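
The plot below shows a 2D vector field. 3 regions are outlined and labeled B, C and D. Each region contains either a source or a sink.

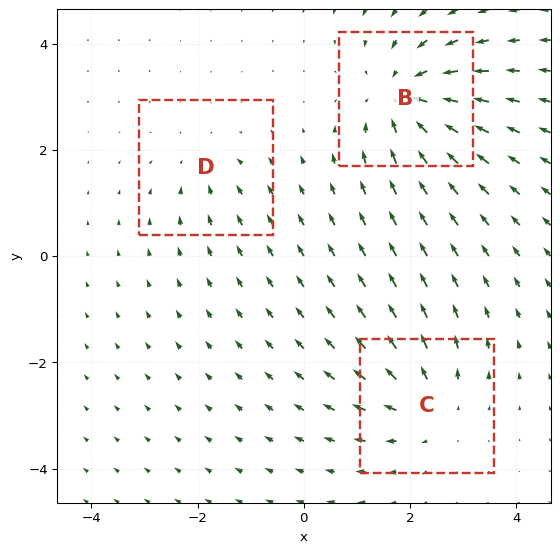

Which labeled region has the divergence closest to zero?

D

Divergence at each region's feature centre — B: about -4, C: about +3, D: about -2. Region D is closest to zero.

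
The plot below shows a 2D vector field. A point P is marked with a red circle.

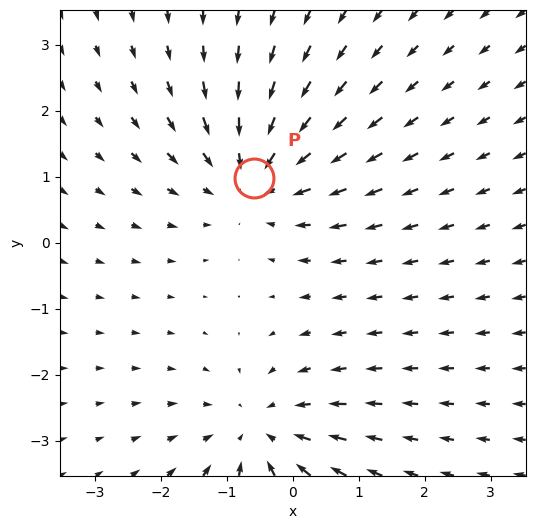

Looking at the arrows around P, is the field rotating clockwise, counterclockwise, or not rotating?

Near P at (-0.6, 1.0) the arrows show no circulation. The curl there is ≈0.

not rotating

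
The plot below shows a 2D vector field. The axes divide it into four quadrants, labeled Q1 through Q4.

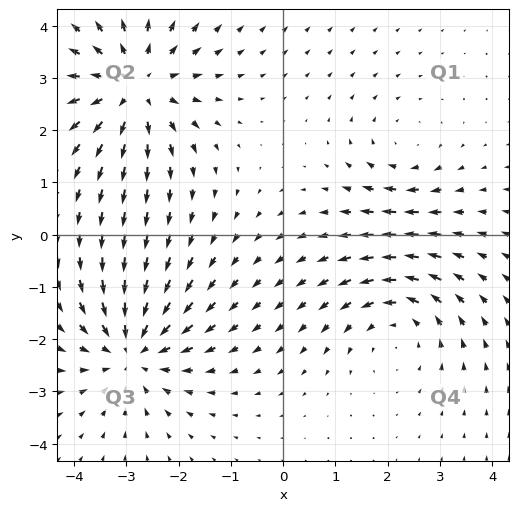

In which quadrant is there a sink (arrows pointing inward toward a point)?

The sink sits at approximately (-2.9, -2.2), which lies in quadrant Q3. The divergence there is about -4, negative as expected for a sink.

Q3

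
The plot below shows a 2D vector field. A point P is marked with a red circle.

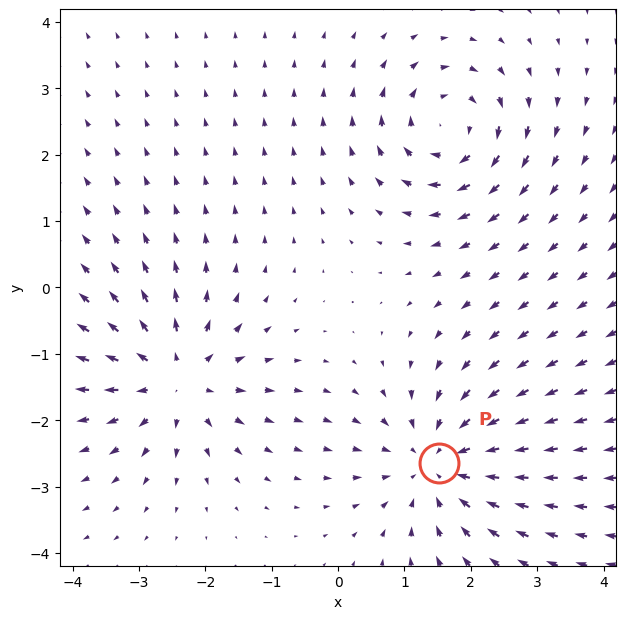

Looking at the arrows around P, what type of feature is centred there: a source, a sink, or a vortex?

sink

At P (1.5, -2.7) the arrows converge inward. Divergence about -4, curl ≈0 — negative divergence with near-zero curl is a sink.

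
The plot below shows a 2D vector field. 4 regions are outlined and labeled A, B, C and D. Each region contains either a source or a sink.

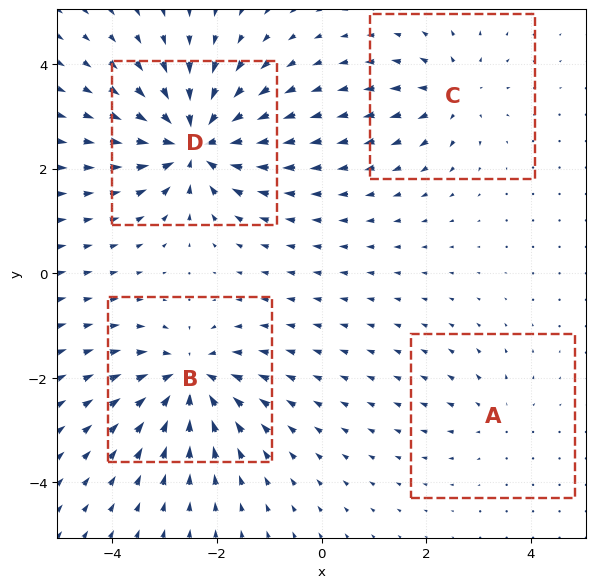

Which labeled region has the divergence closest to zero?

A

Divergence at each region's feature centre — A: about +3, B: about -7, C: about +4, D: about -8. Region A is closest to zero.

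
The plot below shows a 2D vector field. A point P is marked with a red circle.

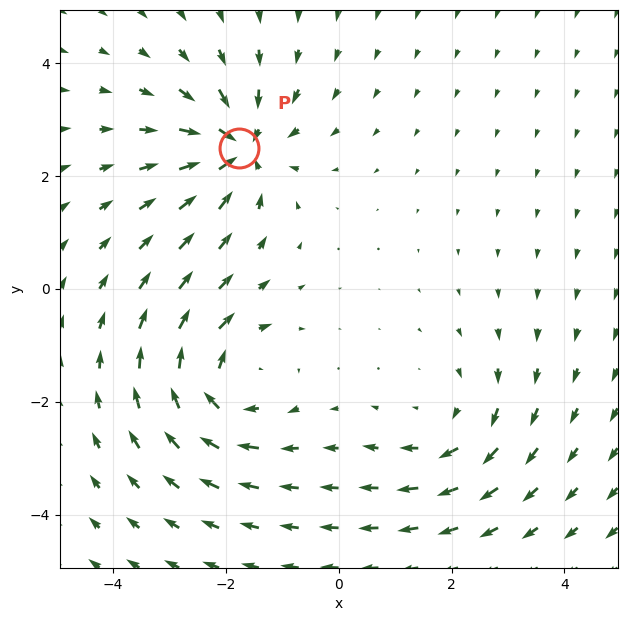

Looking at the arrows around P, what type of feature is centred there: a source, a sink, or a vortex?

At P (-1.8, 2.5) the arrows converge inward. Divergence about -6, curl ≈0 — negative divergence with near-zero curl is a sink.

sink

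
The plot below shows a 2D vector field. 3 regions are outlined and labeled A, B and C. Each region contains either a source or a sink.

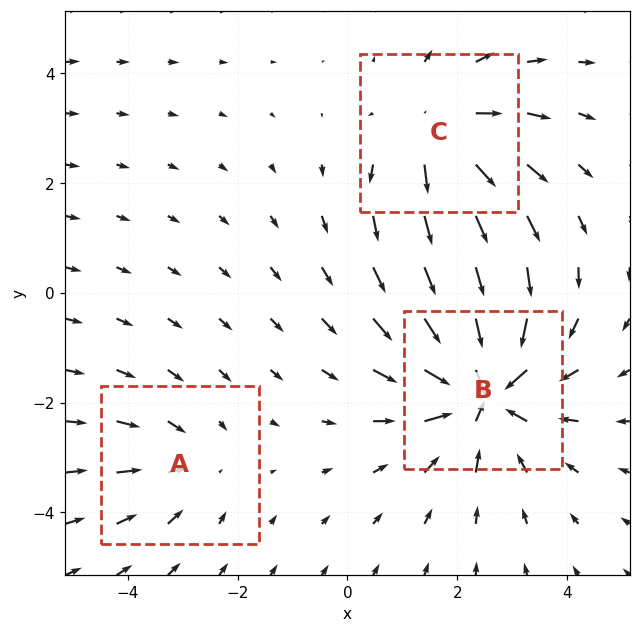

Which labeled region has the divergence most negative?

Divergence at each region's feature centre — A: about -2, B: about -5, C: about +3. Region B is most negative.

B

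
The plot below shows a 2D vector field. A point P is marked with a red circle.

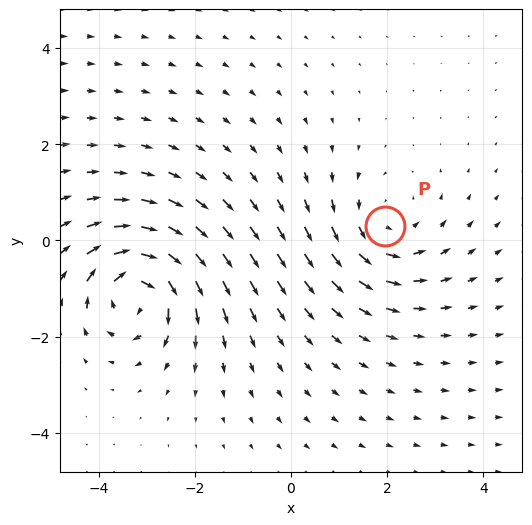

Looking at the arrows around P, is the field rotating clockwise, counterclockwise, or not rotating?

counterclockwise

Near P at (2.0, 0.3) the arrows circulate counterclockwise. The curl (z-component) there is about +2; positive curl means counterclockwise rotation.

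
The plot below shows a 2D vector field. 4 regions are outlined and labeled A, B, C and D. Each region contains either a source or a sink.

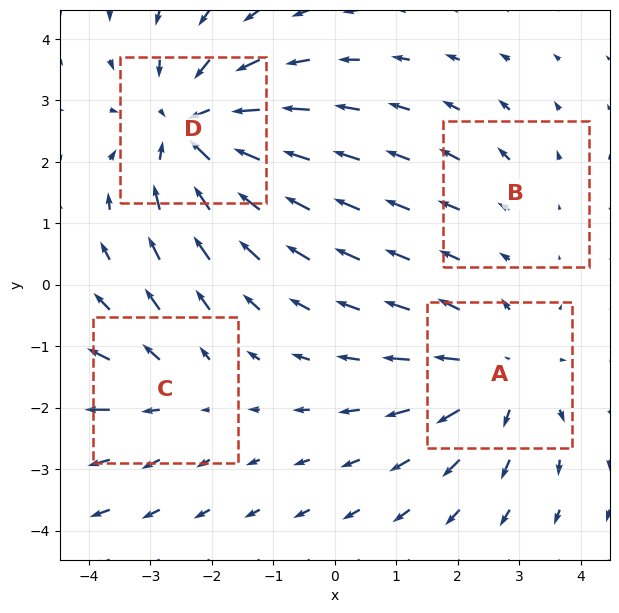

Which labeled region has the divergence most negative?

Divergence at each region's feature centre — A: about +4, B: about +2, C: about +3, D: about -6. Region D is most negative.

D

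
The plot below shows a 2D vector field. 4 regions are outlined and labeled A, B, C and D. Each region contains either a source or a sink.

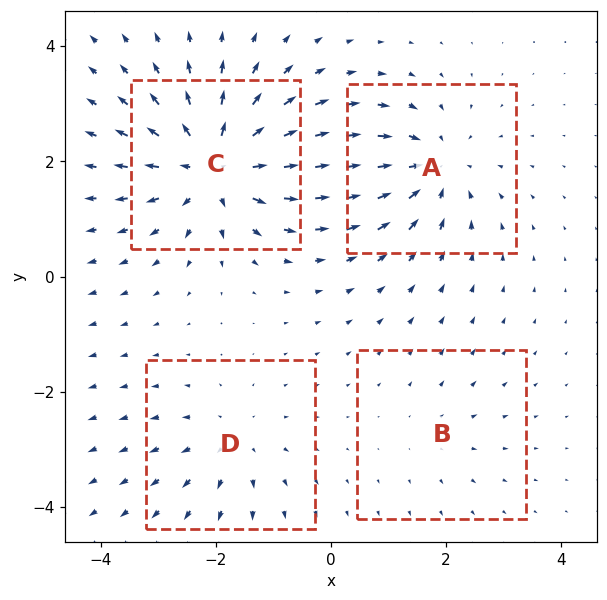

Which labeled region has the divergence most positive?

C

Divergence at each region's feature centre — A: about -5, B: about +2, C: about +8, D: about +4. Region C is most positive.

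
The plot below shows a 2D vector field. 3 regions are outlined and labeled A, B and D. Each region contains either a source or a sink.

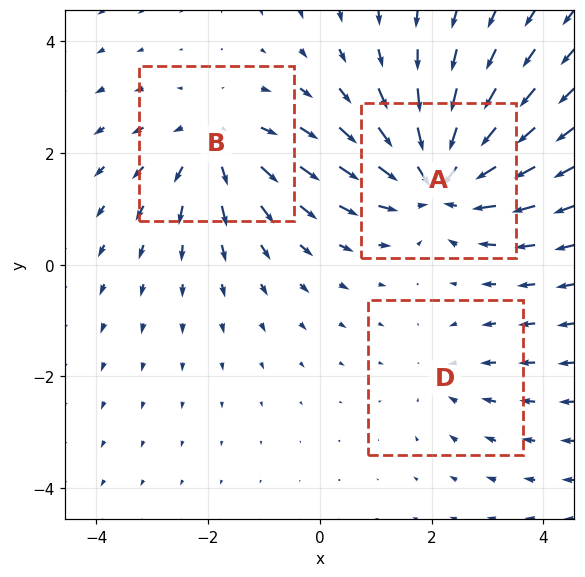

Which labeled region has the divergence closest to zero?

D

Divergence at each region's feature centre — A: about -5, B: about +3, D: about -2. Region D is closest to zero.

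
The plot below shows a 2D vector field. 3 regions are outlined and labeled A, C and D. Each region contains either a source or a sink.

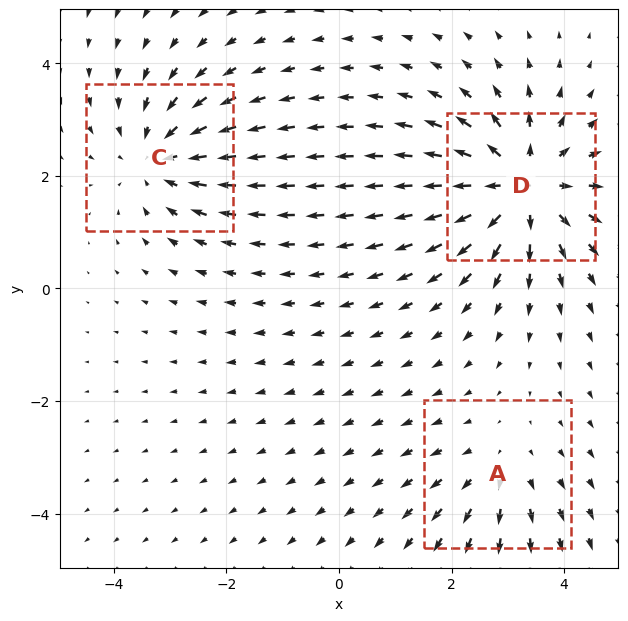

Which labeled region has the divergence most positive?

Divergence at each region's feature centre — A: about +2, C: about -3, D: about +4. Region D is most positive.

D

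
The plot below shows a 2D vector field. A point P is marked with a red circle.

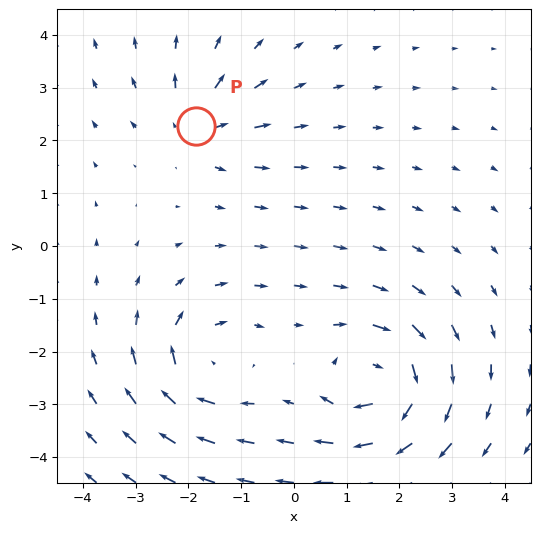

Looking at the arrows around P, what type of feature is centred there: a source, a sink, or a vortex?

source

At P (-1.9, 2.3) the arrows spread outward. Divergence about +3, curl ≈0 — positive divergence with near-zero curl is a source.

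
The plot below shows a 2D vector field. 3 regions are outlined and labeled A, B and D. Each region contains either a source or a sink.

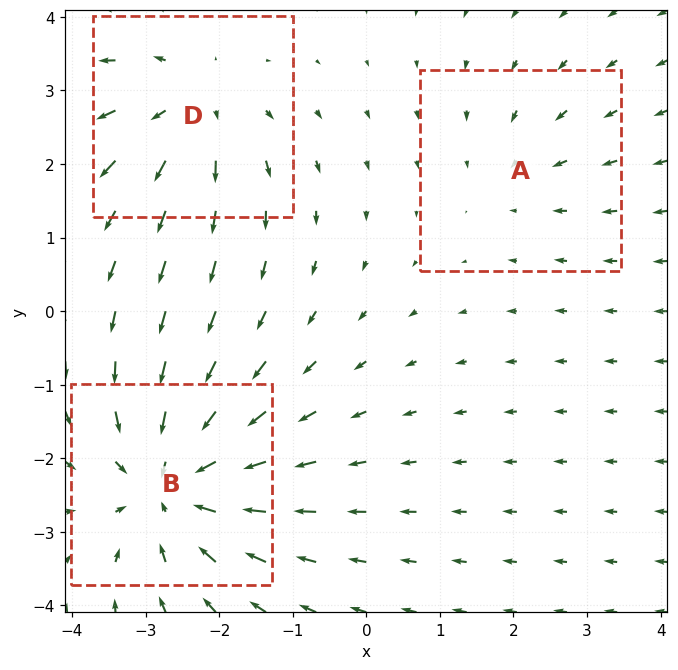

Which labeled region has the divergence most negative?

Divergence at each region's feature centre — A: about -2, B: about -5, D: about +3. Region B is most negative.

B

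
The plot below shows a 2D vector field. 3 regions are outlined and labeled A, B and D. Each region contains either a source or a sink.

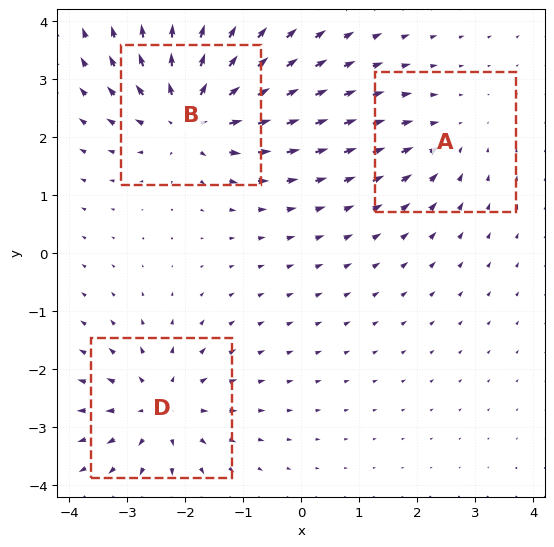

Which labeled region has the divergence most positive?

Divergence at each region's feature centre — A: about -2, B: about +5, D: about +4. Region B is most positive.

B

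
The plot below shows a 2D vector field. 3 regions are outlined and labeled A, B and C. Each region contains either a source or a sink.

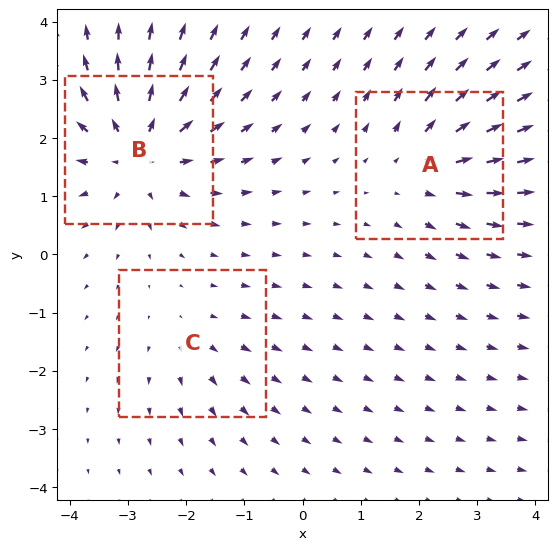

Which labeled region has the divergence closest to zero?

C

Divergence at each region's feature centre — A: about +3, B: about +5, C: about +2. Region C is closest to zero.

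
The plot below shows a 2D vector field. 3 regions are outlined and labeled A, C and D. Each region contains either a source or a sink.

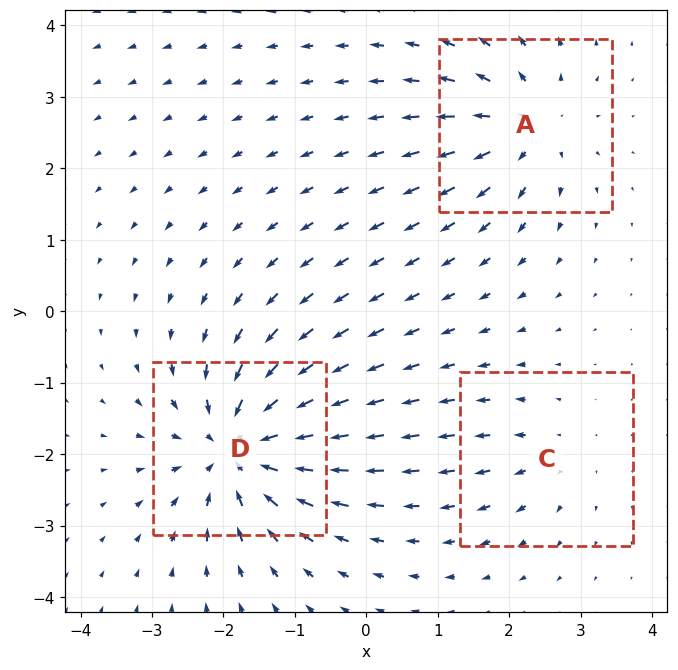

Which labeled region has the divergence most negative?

D

Divergence at each region's feature centre — A: about +4, C: about +2, D: about -6. Region D is most negative.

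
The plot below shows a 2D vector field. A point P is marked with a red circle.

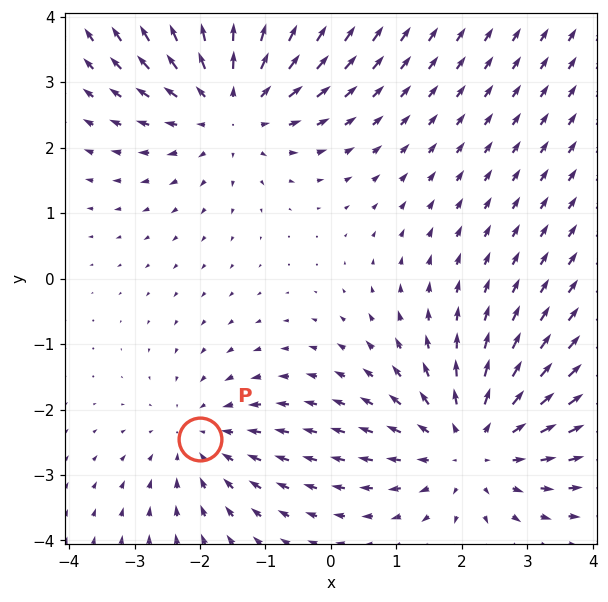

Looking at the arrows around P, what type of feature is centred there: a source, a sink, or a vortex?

sink

At P (-2.0, -2.4) the arrows converge inward. Divergence about -2, curl ≈0 — negative divergence with near-zero curl is a sink.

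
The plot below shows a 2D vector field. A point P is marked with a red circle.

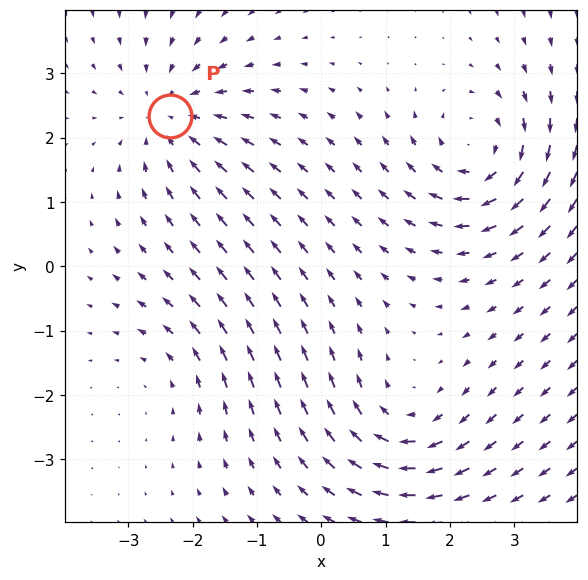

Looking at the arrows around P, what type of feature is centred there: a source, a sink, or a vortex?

At P (-2.4, 2.3) the arrows converge inward. Divergence about -4, curl ≈0 — negative divergence with near-zero curl is a sink.

sink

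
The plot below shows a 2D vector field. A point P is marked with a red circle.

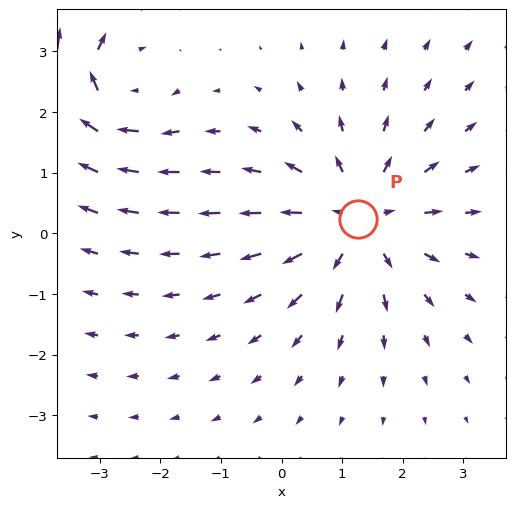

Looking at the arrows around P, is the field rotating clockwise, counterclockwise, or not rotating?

not rotating

Near P at (1.3, 0.2) the arrows show no circulation. The curl there is ≈0.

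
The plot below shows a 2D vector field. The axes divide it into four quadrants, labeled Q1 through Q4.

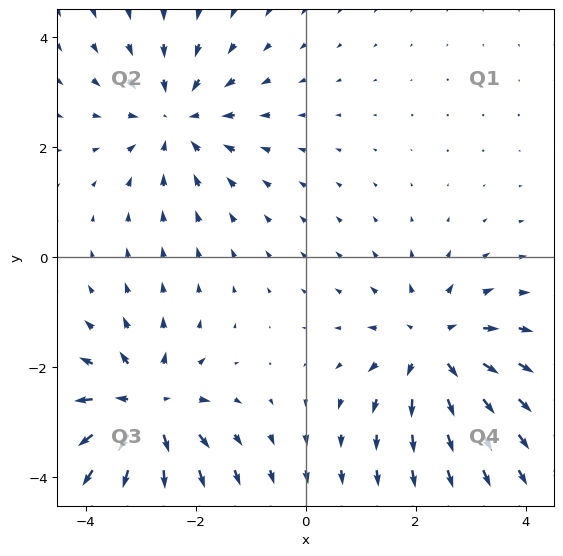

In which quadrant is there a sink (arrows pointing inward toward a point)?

The sink sits at approximately (-2.4, 2.5), which lies in quadrant Q2. The divergence there is about -4, negative as expected for a sink.

Q2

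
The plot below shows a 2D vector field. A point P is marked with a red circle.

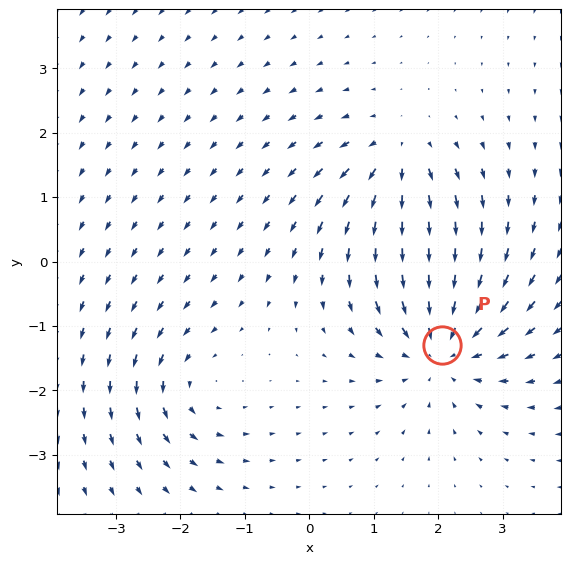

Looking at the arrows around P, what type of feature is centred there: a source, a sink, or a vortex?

sink

At P (2.1, -1.3) the arrows converge inward. Divergence about -5, curl ≈0 — negative divergence with near-zero curl is a sink.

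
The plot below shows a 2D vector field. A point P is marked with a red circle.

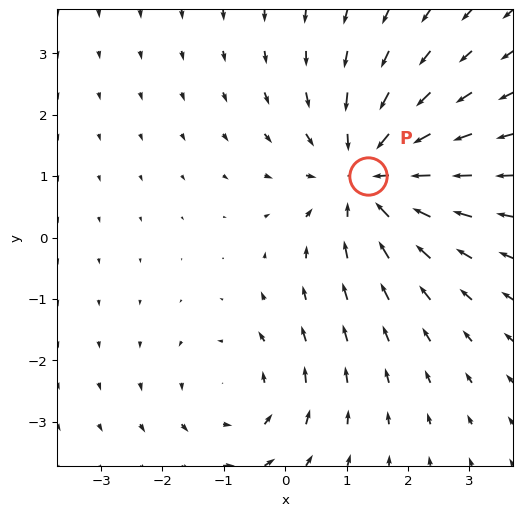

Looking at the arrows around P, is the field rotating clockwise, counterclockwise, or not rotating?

not rotating

Near P at (1.3, 1.0) the arrows show no circulation. The curl there is ≈0.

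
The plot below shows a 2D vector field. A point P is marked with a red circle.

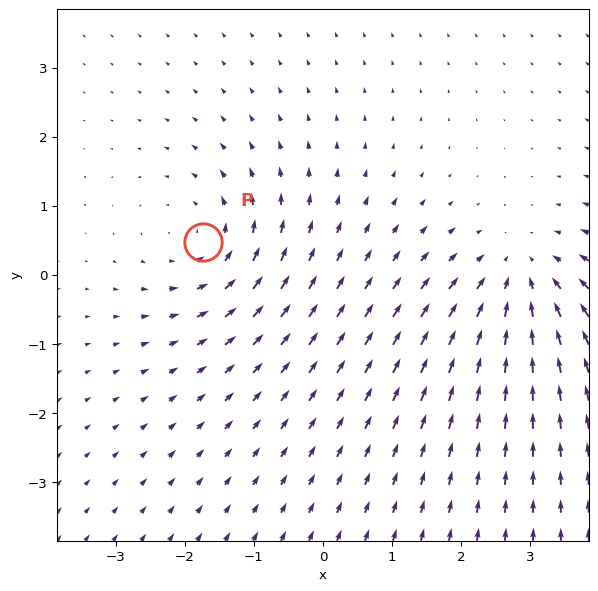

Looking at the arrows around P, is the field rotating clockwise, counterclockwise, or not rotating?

counterclockwise

Near P at (-1.7, 0.5) the arrows circulate counterclockwise. The curl (z-component) there is about +3; positive curl means counterclockwise rotation.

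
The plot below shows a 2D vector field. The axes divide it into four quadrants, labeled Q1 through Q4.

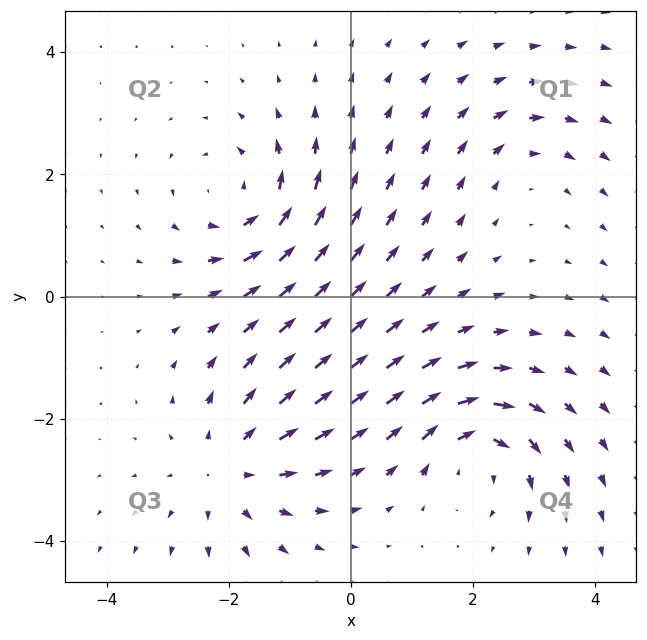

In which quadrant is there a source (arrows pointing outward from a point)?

Q3

The source sits at approximately (-2.0, -2.8), which lies in quadrant Q3. The divergence there is about +4, positive as expected for a source.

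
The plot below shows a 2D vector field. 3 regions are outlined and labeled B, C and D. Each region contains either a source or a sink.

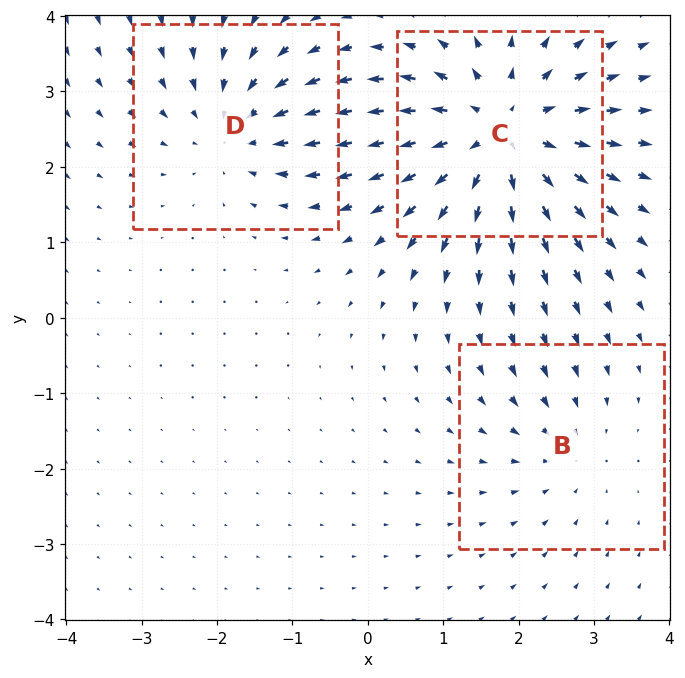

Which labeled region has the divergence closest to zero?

Divergence at each region's feature centre — B: about -2, C: about +5, D: about -3. Region B is closest to zero.

B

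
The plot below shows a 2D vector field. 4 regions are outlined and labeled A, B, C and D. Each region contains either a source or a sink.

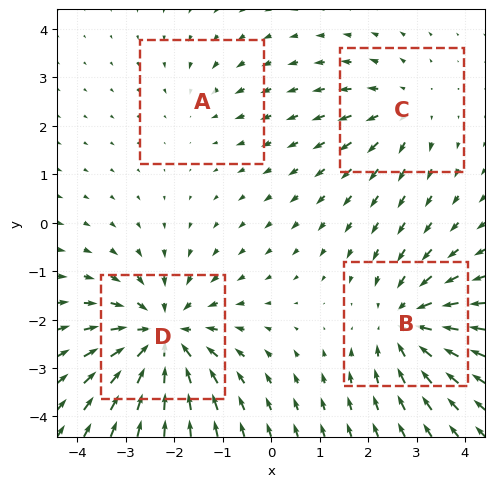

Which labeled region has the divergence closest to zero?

Divergence at each region's feature centre — A: about -2, B: about -5, C: about +3, D: about -6. Region A is closest to zero.

A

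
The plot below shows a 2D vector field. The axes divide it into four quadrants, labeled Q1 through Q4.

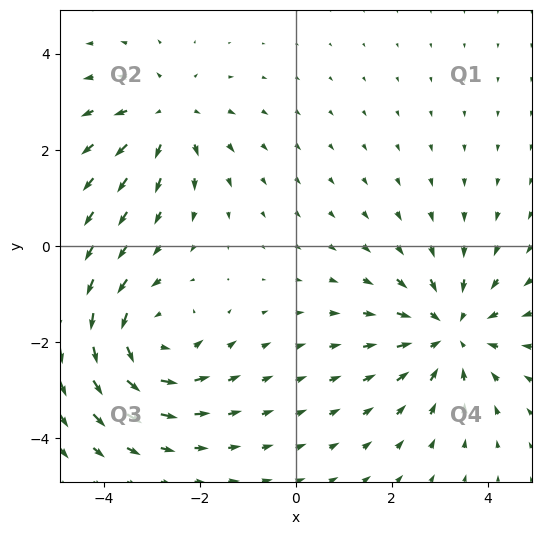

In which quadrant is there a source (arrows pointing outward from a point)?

The source sits at approximately (-2.7, 2.7), which lies in quadrant Q2. The divergence there is about +3, positive as expected for a source.

Q2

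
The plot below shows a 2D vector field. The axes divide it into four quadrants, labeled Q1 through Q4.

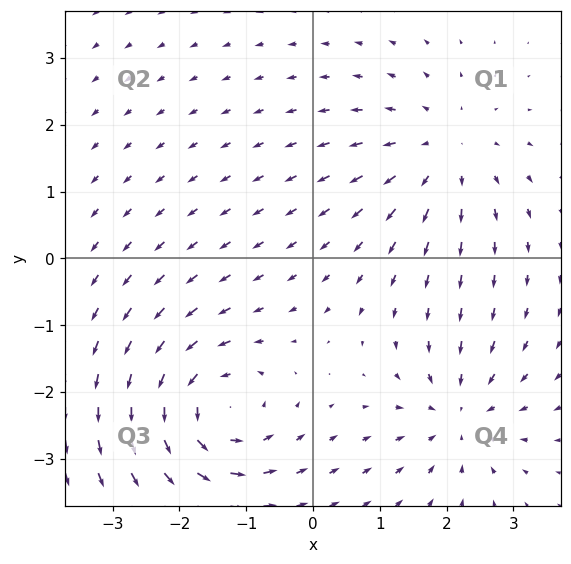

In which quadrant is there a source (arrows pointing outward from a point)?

The source sits at approximately (2.0, 1.6), which lies in quadrant Q1. The divergence there is about +3, positive as expected for a source.

Q1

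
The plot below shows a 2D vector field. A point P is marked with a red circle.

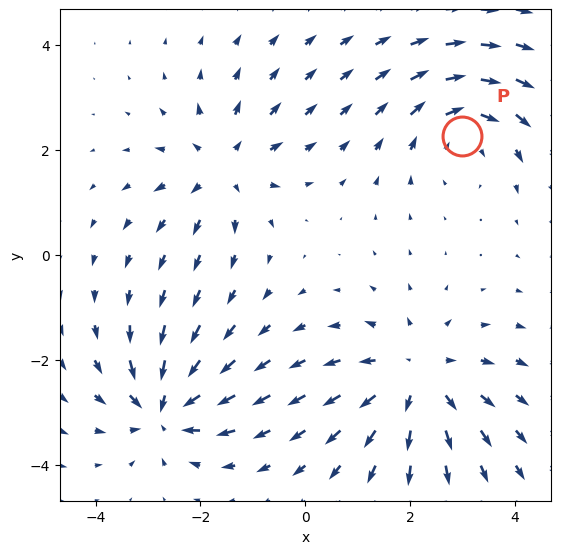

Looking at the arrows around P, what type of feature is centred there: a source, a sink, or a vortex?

vortex

At P (3.0, 2.3) the arrows circulate clockwise. Divergence ≈0, curl about -3 — near-zero divergence with nonzero curl is a vortex.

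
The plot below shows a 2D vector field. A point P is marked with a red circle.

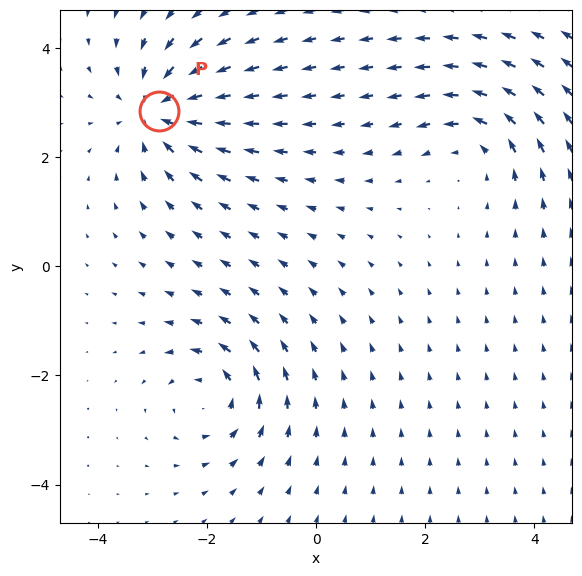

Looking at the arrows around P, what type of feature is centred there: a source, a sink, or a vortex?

At P (-2.9, 2.8) the arrows converge inward. Divergence about -6, curl ≈0 — negative divergence with near-zero curl is a sink.

sink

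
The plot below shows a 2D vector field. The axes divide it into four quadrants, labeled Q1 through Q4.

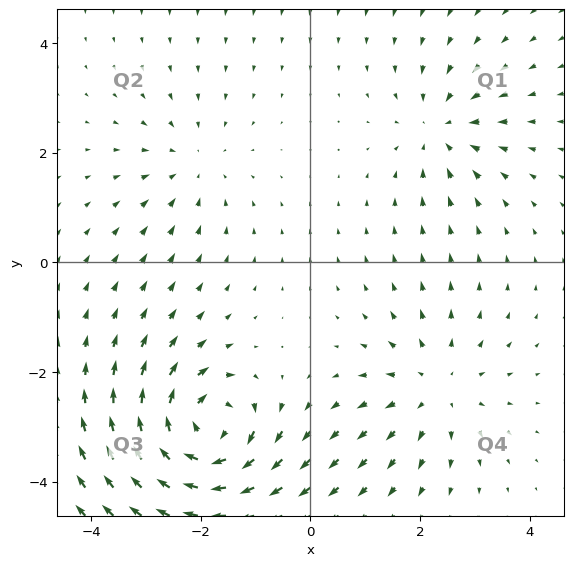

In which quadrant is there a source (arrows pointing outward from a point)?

Q4

The source sits at approximately (2.3, -2.3), which lies in quadrant Q4. The divergence there is about +3, positive as expected for a source.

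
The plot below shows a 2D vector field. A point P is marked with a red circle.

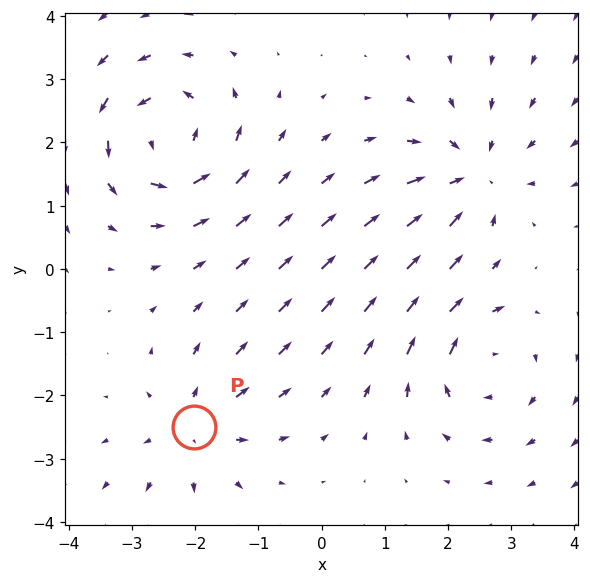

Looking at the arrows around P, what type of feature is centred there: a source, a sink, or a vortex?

At P (-2.0, -2.5) the arrows spread outward. Divergence about +4, curl ≈0 — positive divergence with near-zero curl is a source.

source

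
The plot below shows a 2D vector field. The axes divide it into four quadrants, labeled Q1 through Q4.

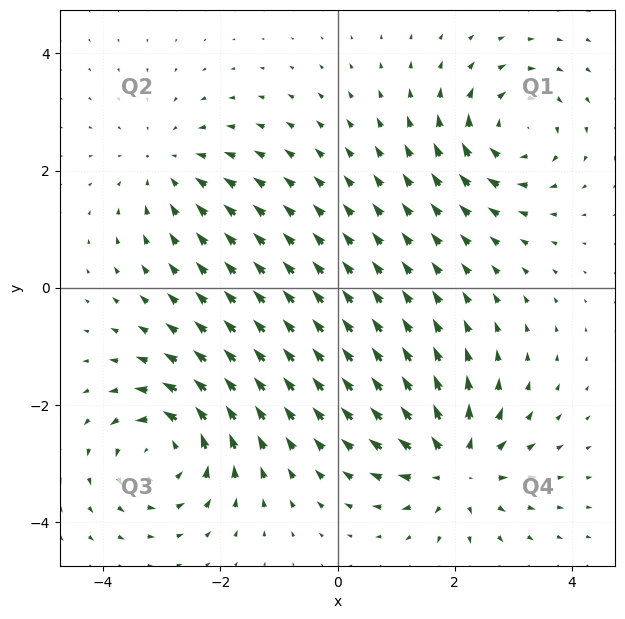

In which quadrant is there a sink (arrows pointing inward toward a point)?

The sink sits at approximately (-2.9, 2.1), which lies in quadrant Q2. The divergence there is about -3, negative as expected for a sink.

Q2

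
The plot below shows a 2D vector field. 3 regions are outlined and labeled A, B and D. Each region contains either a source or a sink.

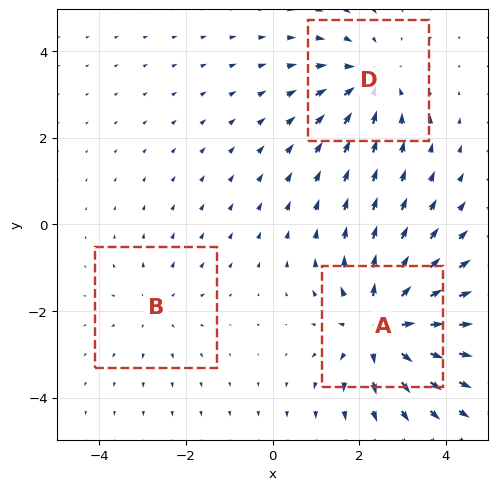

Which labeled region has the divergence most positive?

Divergence at each region's feature centre — A: about +4, B: about +2, D: about -3. Region A is most positive.

A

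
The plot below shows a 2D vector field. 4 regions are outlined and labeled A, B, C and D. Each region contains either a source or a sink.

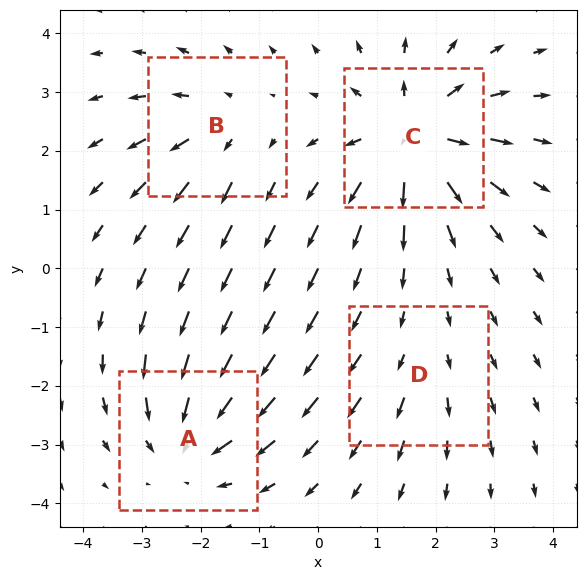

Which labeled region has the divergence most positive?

Divergence at each region's feature centre — A: about -5, B: about +4, C: about +7, D: about +2. Region C is most positive.

C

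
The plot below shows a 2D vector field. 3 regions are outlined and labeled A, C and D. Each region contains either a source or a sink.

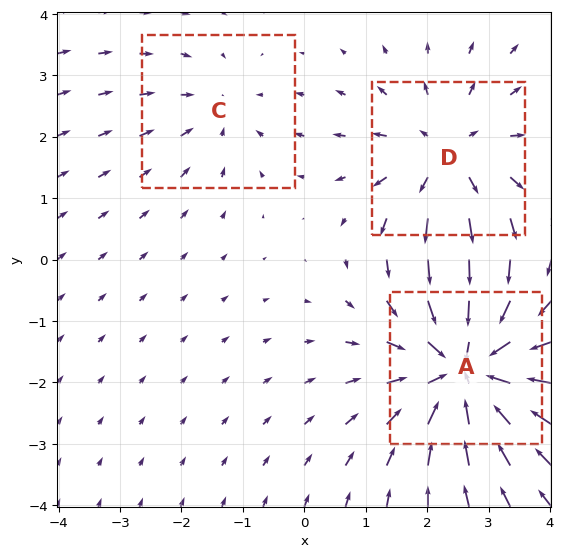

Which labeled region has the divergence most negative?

A

Divergence at each region's feature centre — A: about -5, C: about -2, D: about +3. Region A is most negative.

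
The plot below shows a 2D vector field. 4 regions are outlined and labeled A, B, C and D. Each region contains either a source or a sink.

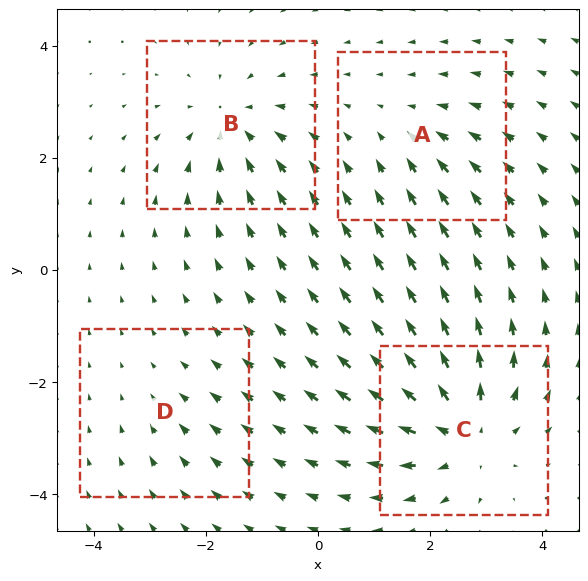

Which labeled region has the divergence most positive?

C

Divergence at each region's feature centre — A: about -3, B: about -5, C: about +7, D: about -2. Region C is most positive.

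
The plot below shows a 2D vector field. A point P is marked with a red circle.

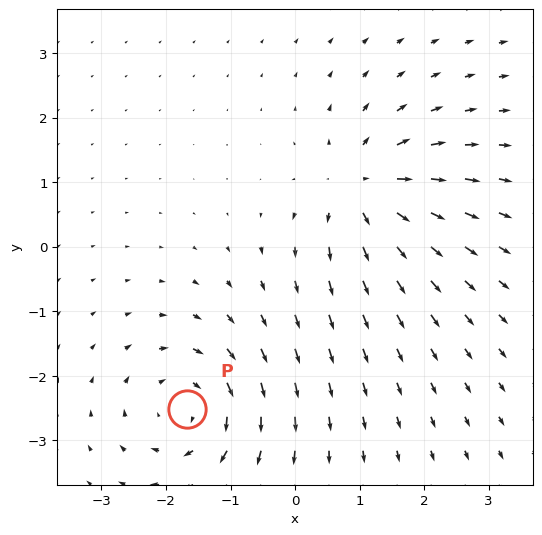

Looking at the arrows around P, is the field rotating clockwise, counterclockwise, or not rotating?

clockwise

Near P at (-1.7, -2.5) the arrows circulate clockwise. The curl (z-component) there is about -5; negative curl means clockwise rotation.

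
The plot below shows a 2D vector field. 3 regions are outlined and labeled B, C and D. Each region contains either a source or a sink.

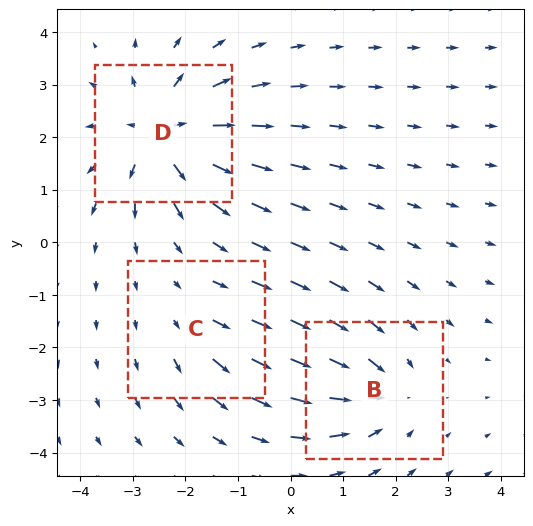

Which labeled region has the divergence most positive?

Divergence at each region's feature centre — B: about -4, C: about +2, D: about +5. Region D is most positive.

D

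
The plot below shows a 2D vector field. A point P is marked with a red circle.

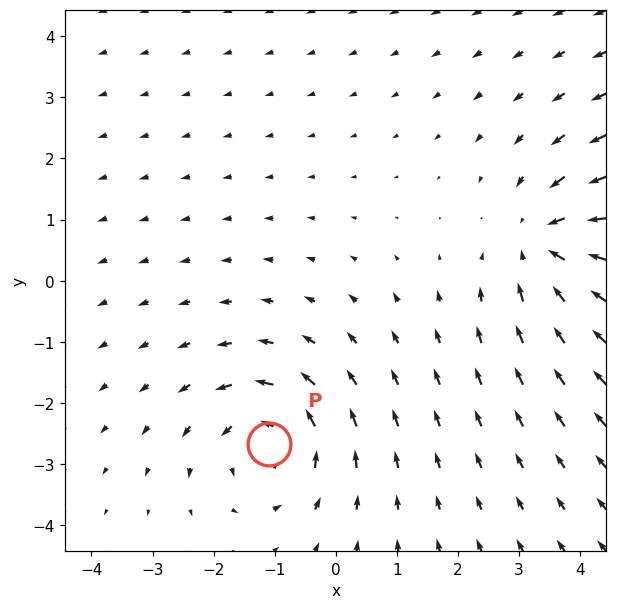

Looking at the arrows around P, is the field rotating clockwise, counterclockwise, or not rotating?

Near P at (-1.1, -2.7) the arrows circulate counterclockwise. The curl (z-component) there is about +4; positive curl means counterclockwise rotation.

counterclockwise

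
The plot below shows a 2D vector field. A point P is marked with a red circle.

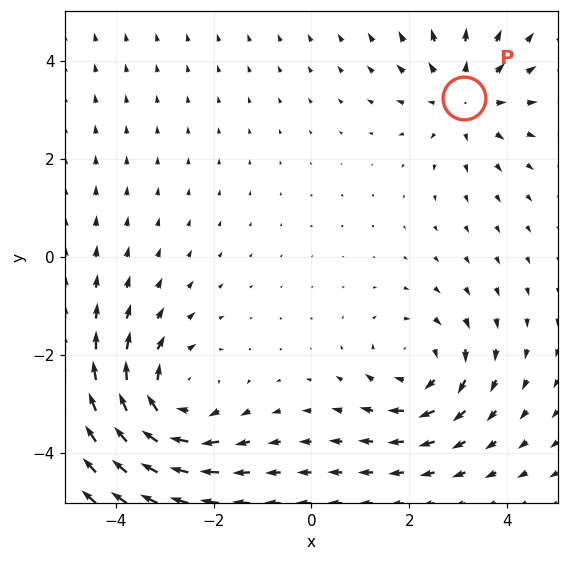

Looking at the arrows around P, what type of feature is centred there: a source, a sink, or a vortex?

At P (3.1, 3.3) the arrows spread outward. Divergence about +3, curl ≈0 — positive divergence with near-zero curl is a source.

source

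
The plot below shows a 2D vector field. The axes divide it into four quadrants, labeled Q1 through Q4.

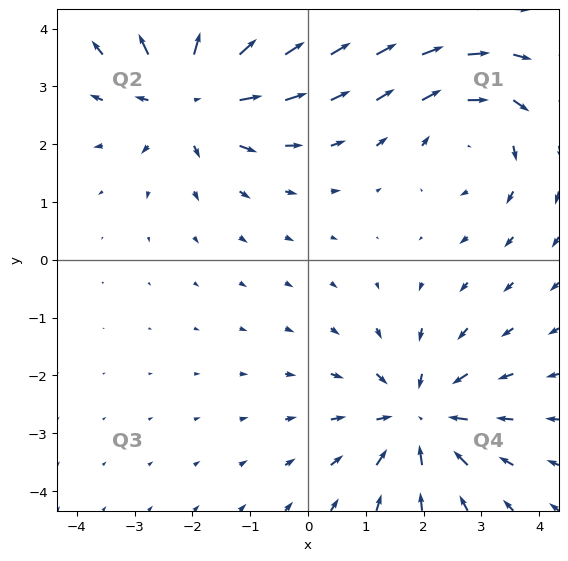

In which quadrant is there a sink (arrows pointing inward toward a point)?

Q4

The sink sits at approximately (1.9, -2.7), which lies in quadrant Q4. The divergence there is about -5, negative as expected for a sink.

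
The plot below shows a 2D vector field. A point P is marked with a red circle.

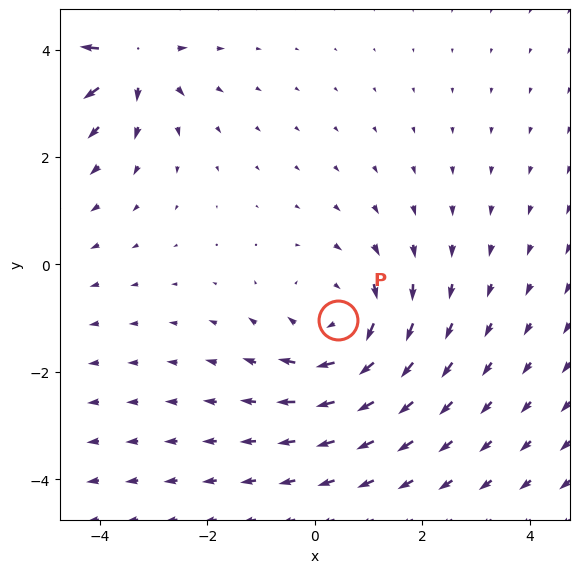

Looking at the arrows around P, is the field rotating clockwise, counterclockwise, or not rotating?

Near P at (0.4, -1.0) the arrows circulate clockwise. The curl (z-component) there is about -3; negative curl means clockwise rotation.

clockwise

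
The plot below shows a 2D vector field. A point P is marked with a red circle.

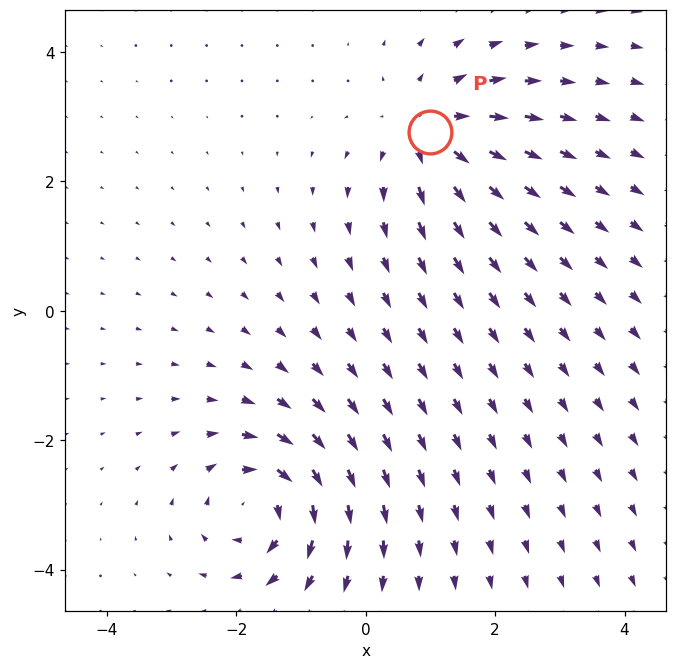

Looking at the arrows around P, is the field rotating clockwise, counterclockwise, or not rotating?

not rotating

Near P at (1.0, 2.8) the arrows show no circulation. The curl there is ≈0.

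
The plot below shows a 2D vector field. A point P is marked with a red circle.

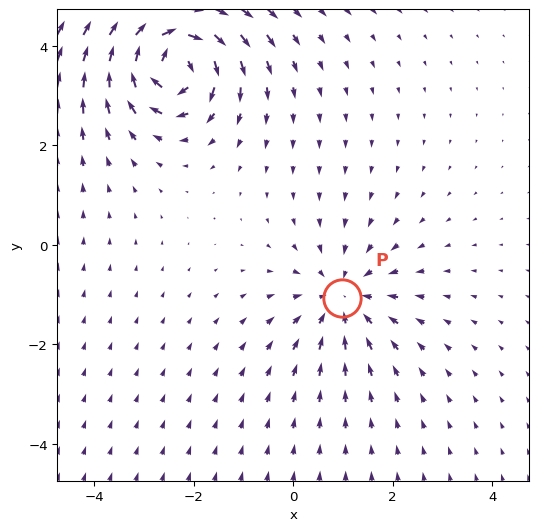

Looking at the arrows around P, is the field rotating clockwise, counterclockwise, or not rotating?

Near P at (1.0, -1.1) the arrows show no circulation. The curl there is ≈0.

not rotating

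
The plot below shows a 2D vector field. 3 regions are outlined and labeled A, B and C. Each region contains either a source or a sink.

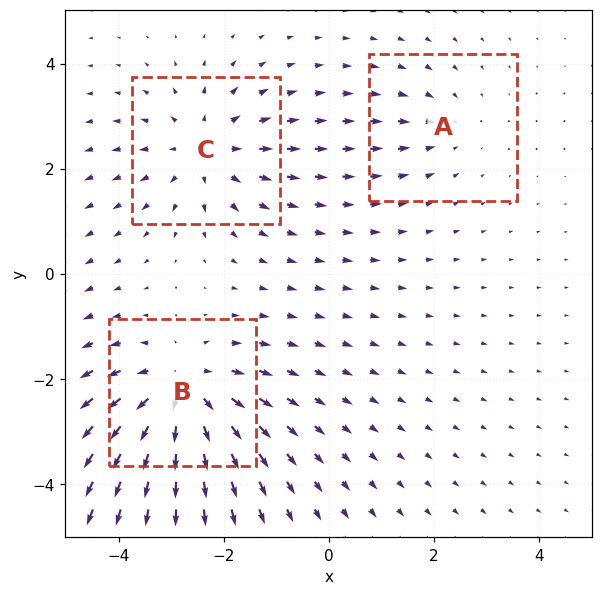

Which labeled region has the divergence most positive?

Divergence at each region's feature centre — A: about -2, B: about +4, C: about +3. Region B is most positive.

B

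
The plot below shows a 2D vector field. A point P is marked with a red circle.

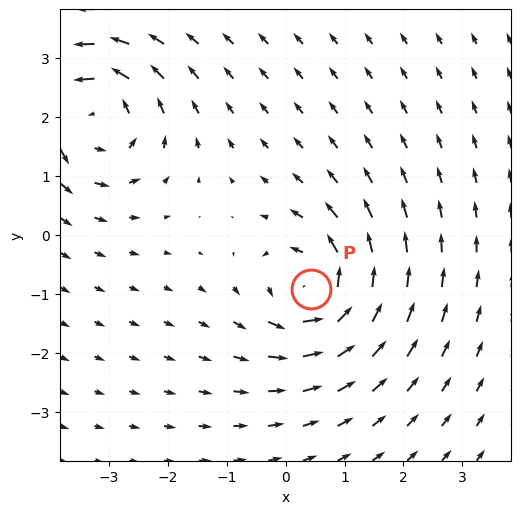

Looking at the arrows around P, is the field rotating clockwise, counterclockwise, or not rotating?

counterclockwise

Near P at (0.4, -0.9) the arrows circulate counterclockwise. The curl (z-component) there is about +6; positive curl means counterclockwise rotation.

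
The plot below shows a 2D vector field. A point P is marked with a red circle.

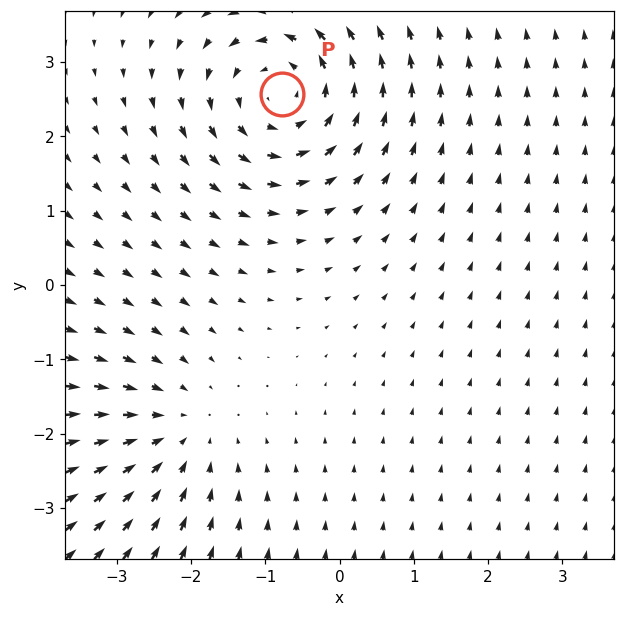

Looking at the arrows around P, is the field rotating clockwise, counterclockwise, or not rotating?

Near P at (-0.8, 2.6) the arrows circulate counterclockwise. The curl (z-component) there is about +3; positive curl means counterclockwise rotation.

counterclockwise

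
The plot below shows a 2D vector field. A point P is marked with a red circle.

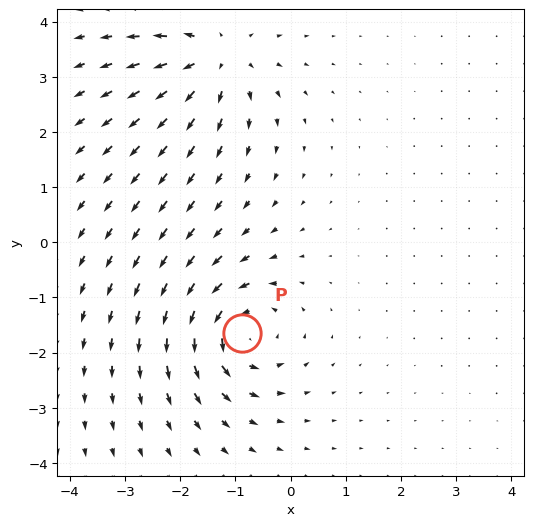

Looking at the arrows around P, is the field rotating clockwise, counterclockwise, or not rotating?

Near P at (-0.9, -1.6) the arrows circulate counterclockwise. The curl (z-component) there is about +6; positive curl means counterclockwise rotation.

counterclockwise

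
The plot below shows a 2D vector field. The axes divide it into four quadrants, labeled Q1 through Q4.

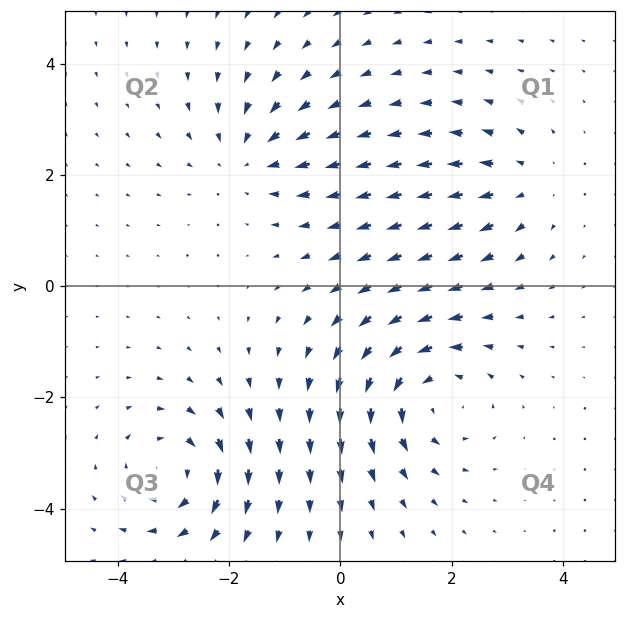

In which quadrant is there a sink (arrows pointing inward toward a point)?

The sink sits at approximately (-1.7, 2.3), which lies in quadrant Q2. The divergence there is about -3, negative as expected for a sink.

Q2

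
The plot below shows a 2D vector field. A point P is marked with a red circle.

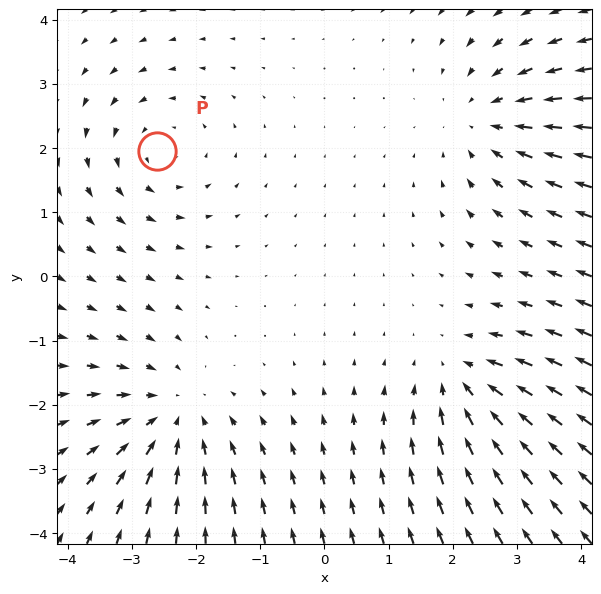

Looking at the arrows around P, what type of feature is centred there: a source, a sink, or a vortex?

At P (-2.6, 2.0) the arrows circulate counterclockwise. Divergence ≈0, curl about +2 — near-zero divergence with nonzero curl is a vortex.

vortex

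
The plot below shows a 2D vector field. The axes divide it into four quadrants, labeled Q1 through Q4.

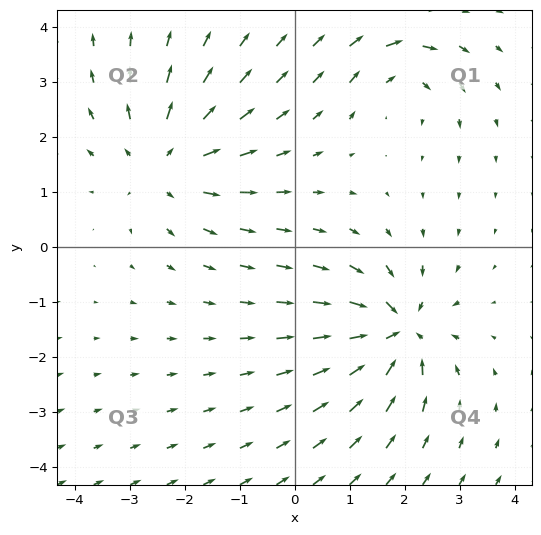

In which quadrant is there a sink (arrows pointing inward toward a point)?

Q4

The sink sits at approximately (1.9, -1.5), which lies in quadrant Q4. The divergence there is about -6, negative as expected for a sink.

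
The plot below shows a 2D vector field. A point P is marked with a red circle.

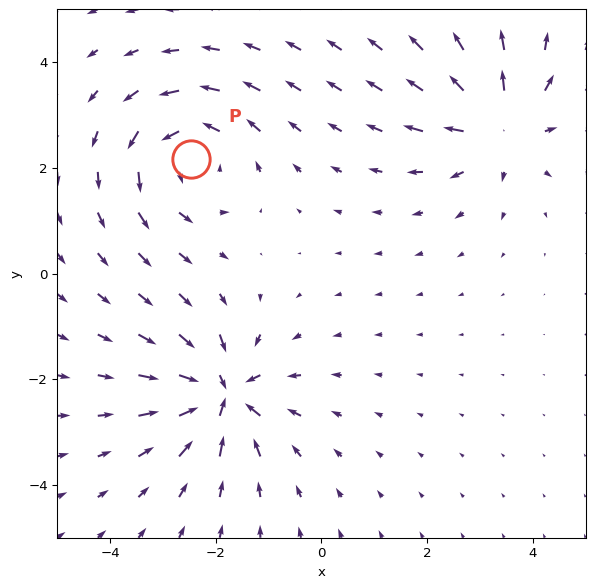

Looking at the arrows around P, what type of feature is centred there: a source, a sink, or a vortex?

At P (-2.5, 2.2) the arrows circulate counterclockwise. Divergence ≈0, curl about +4 — near-zero divergence with nonzero curl is a vortex.

vortex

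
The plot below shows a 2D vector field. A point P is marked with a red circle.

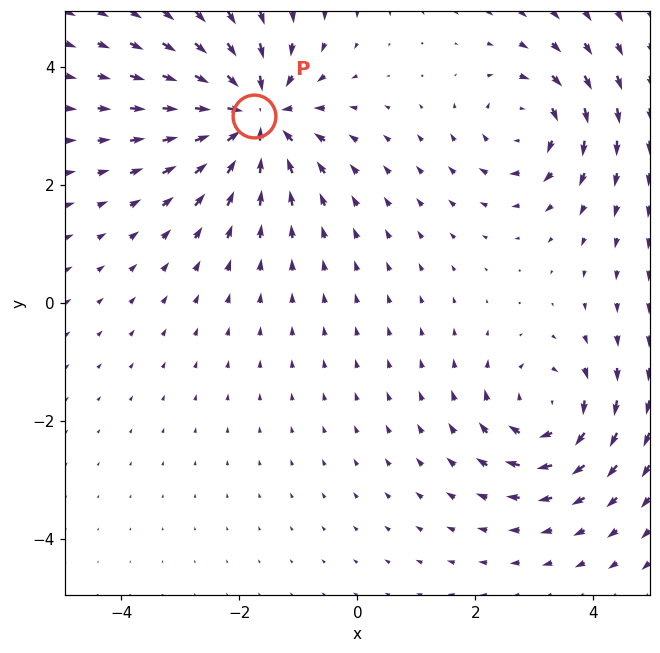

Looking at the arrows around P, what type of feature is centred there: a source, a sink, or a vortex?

sink

At P (-1.7, 3.2) the arrows converge inward. Divergence about -6, curl ≈0 — negative divergence with near-zero curl is a sink.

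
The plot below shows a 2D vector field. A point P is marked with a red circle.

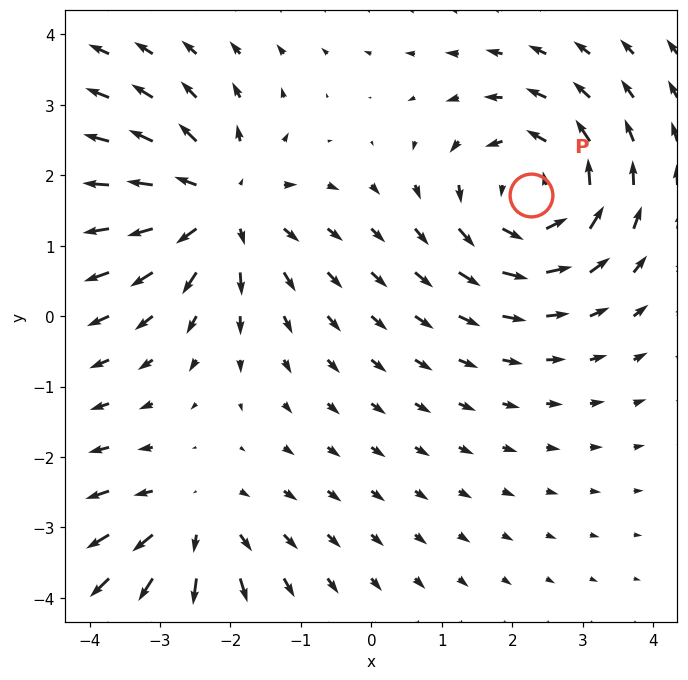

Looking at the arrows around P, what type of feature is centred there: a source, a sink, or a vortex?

vortex

At P (2.3, 1.7) the arrows circulate counterclockwise. Divergence ≈0, curl about +5 — near-zero divergence with nonzero curl is a vortex.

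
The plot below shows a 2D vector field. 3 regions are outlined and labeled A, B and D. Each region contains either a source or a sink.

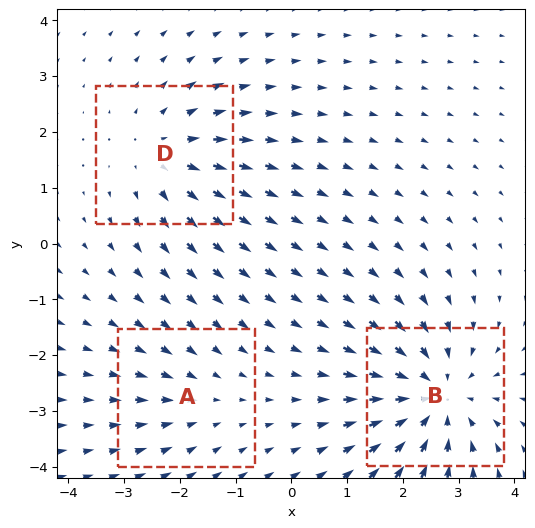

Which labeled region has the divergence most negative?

Divergence at each region's feature centre — A: about -2, B: about -4, D: about +3. Region B is most negative.

B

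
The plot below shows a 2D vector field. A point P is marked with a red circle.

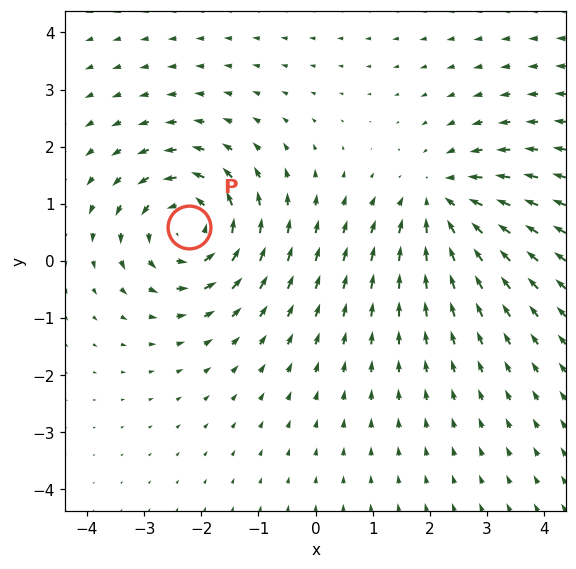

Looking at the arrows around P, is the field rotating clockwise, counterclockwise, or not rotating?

Near P at (-2.2, 0.6) the arrows circulate counterclockwise. The curl (z-component) there is about +5; positive curl means counterclockwise rotation.

counterclockwise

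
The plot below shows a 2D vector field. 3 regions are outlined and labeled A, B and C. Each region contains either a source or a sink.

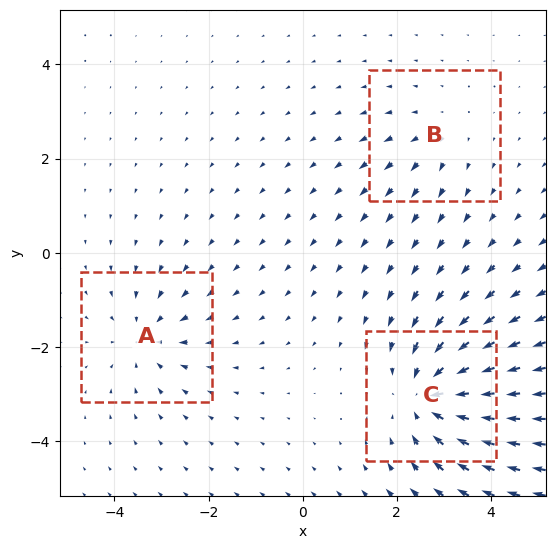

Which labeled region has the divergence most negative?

C

Divergence at each region's feature centre — A: about -3, B: about +2, C: about -5. Region C is most negative.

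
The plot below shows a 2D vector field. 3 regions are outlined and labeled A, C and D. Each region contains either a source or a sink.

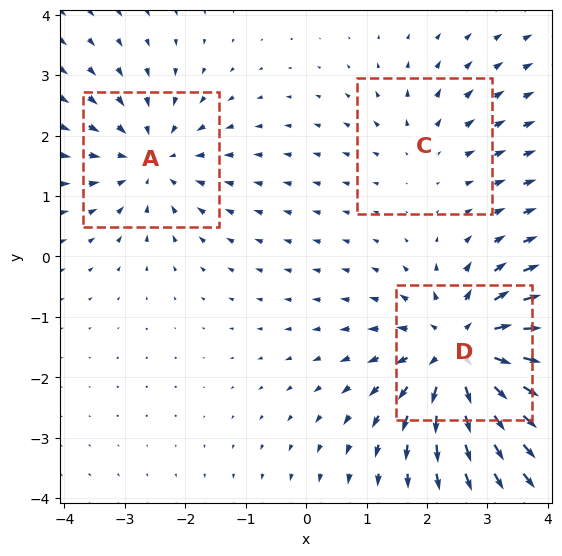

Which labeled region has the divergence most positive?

D

Divergence at each region's feature centre — A: about -3, C: about +2, D: about +5. Region D is most positive.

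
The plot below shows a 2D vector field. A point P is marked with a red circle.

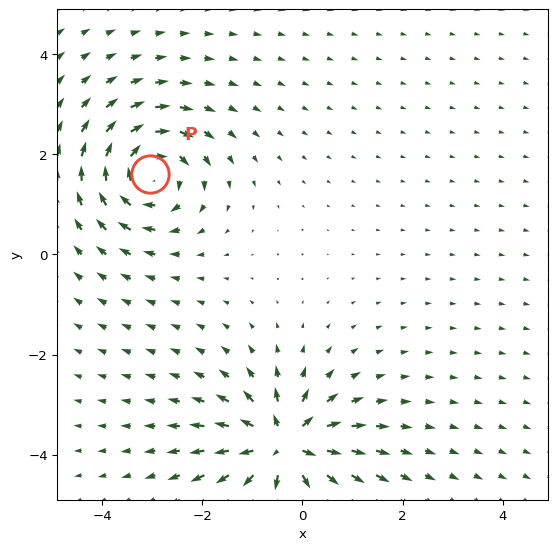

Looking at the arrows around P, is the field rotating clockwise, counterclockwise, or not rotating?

clockwise

Near P at (-3.0, 1.6) the arrows circulate clockwise. The curl (z-component) there is about -5; negative curl means clockwise rotation.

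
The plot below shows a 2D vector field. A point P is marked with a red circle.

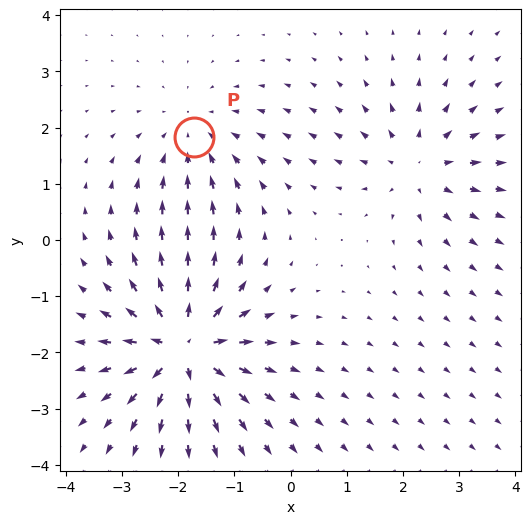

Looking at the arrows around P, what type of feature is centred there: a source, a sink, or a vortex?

sink

At P (-1.7, 1.8) the arrows converge inward. Divergence about -2, curl ≈0 — negative divergence with near-zero curl is a sink.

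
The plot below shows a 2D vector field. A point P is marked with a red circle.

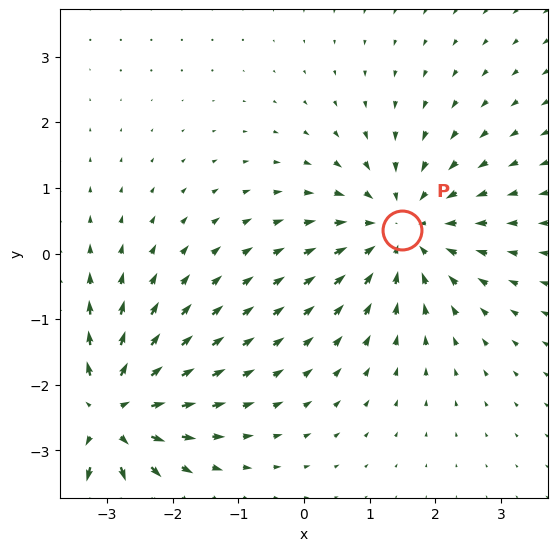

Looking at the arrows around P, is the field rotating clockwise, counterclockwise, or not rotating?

Near P at (1.5, 0.4) the arrows show no circulation. The curl there is ≈0.

not rotating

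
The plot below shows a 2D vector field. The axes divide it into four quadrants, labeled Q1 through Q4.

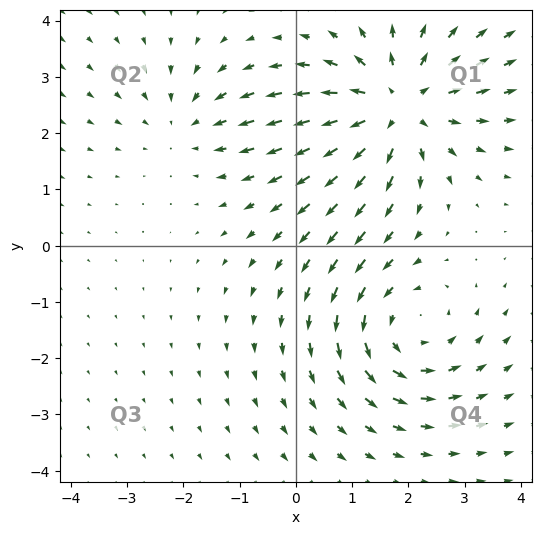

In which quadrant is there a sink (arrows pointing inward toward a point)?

The sink sits at approximately (-1.9, 2.2), which lies in quadrant Q2. The divergence there is about -2, negative as expected for a sink.

Q2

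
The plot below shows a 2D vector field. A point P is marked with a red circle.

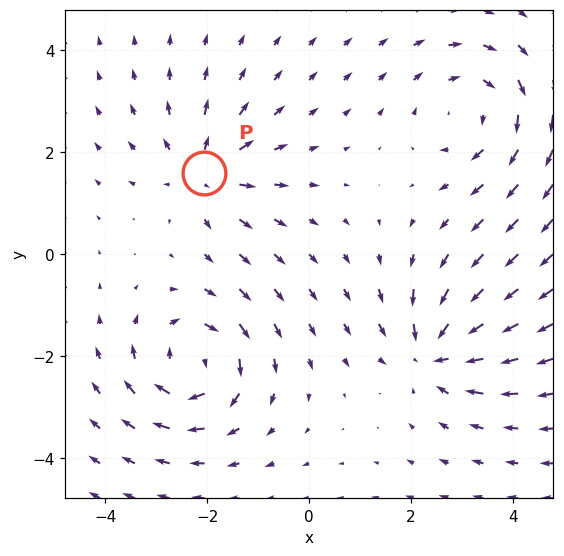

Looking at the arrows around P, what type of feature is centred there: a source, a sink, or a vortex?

source

At P (-2.1, 1.6) the arrows spread outward. Divergence about +4, curl ≈0 — positive divergence with near-zero curl is a source.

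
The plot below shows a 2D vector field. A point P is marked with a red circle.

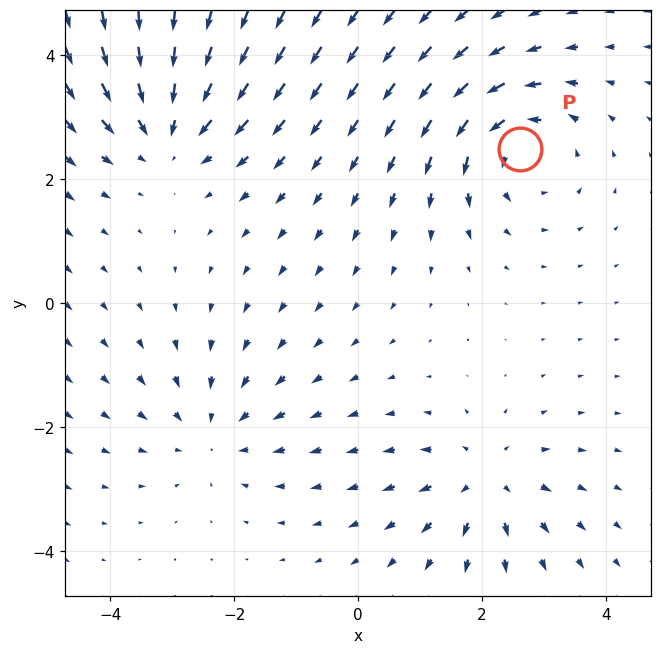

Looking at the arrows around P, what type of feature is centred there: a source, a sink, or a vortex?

vortex

At P (2.6, 2.5) the arrows circulate counterclockwise. Divergence ≈0, curl about +4 — near-zero divergence with nonzero curl is a vortex.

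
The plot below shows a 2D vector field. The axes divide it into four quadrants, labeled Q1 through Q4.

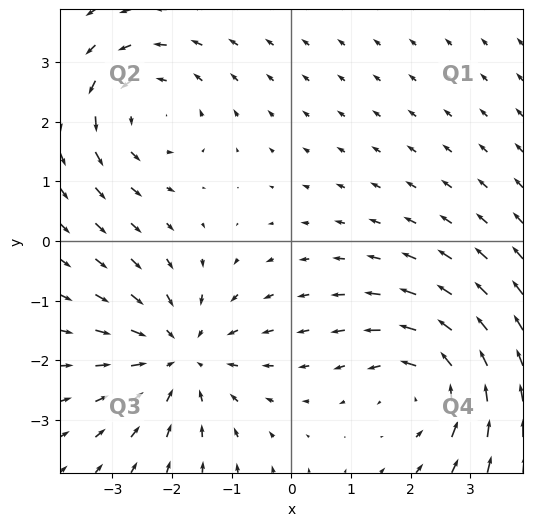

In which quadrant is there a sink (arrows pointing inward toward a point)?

Q3

The sink sits at approximately (-1.8, -1.9), which lies in quadrant Q3. The divergence there is about -4, negative as expected for a sink.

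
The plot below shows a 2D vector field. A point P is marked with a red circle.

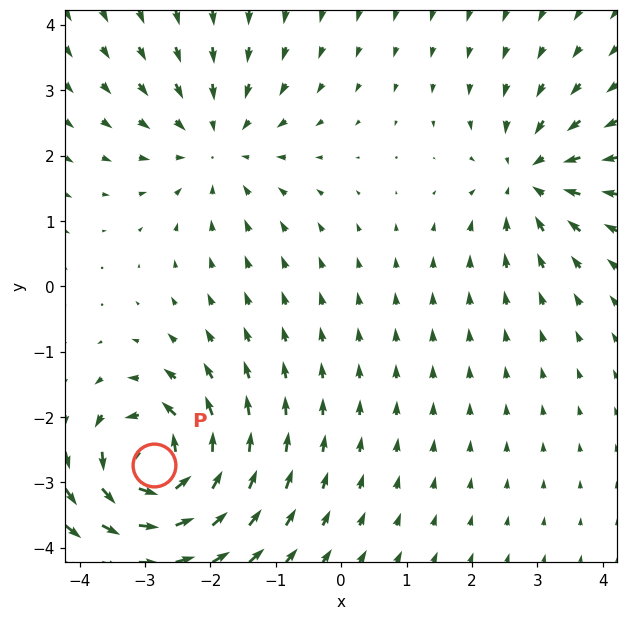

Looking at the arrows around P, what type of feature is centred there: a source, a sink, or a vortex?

vortex

At P (-2.9, -2.7) the arrows circulate counterclockwise. Divergence ≈0, curl about +7 — near-zero divergence with nonzero curl is a vortex.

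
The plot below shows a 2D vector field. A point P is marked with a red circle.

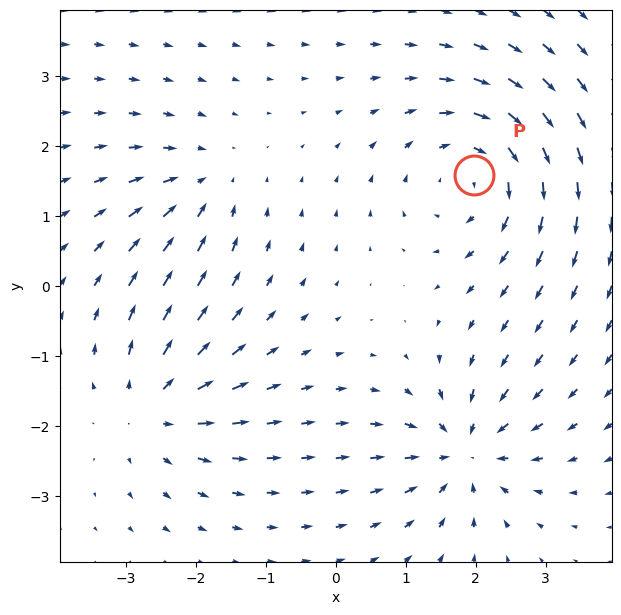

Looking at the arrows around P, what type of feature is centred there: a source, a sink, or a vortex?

At P (2.0, 1.6) the arrows circulate clockwise. Divergence ≈0, curl about -5 — near-zero divergence with nonzero curl is a vortex.

vortex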